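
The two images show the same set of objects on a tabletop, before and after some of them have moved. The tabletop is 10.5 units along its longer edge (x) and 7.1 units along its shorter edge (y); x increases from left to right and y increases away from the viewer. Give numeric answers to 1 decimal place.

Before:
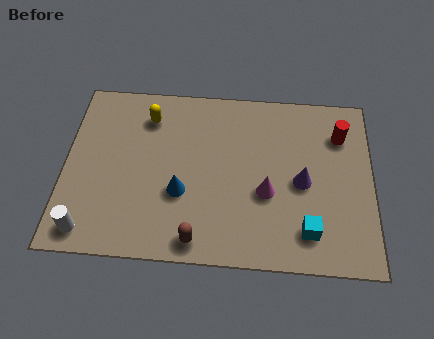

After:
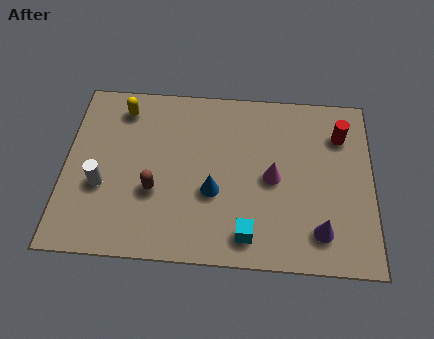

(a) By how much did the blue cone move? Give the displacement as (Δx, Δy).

(1.1, 0.1)

The blue cone started near (4.0, 2.6) and ended near (5.1, 2.7).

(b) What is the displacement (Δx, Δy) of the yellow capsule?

(-0.9, 0.3)

From the two frames, the yellow capsule sits at roughly (2.8, 5.6) before and (1.9, 5.9) after.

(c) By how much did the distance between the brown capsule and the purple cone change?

+1.4

They were about 4.3 units apart before and 5.7 after — 1.4 units further apart.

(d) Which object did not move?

the red cylinder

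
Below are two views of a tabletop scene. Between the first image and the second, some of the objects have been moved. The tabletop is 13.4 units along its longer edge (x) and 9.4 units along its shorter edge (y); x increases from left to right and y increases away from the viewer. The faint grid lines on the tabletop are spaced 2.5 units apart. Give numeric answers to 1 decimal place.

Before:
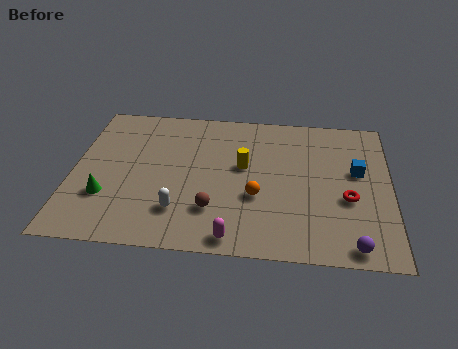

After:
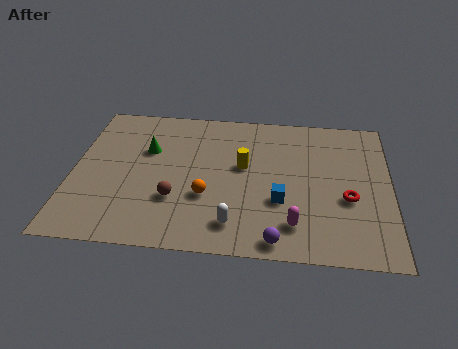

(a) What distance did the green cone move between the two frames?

3.6

The green cone moved from about (1.5, 2.9) to (3.1, 6.1), a distance of √(1.6² + 3.2²) ≈ 3.6.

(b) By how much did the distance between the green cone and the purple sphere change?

-2.9

They were about 10.5 units apart before and 7.6 after — 2.9 units closer together.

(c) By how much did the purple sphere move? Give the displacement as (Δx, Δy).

(-3.1, 0.0)

From the two frames, the purple sphere sits at roughly (11.8, 0.9) before and (8.7, 0.9) after.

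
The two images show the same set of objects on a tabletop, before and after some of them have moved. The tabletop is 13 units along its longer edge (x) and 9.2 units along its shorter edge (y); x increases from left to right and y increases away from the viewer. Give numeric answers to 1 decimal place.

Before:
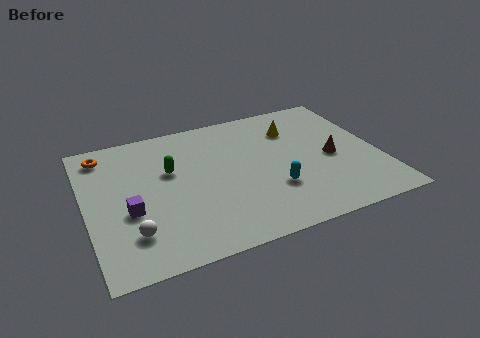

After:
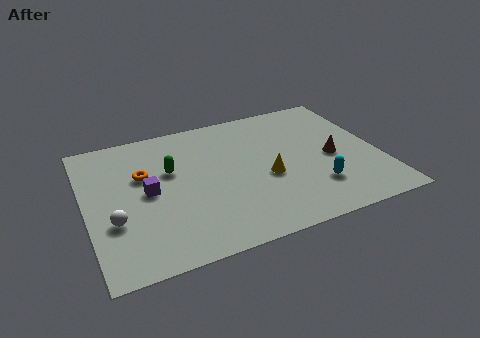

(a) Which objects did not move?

the brown cone and the green capsule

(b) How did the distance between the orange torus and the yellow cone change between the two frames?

-2.9

Before: roughly 8.6 units apart; after: 5.7. That's 2.9 units closer together.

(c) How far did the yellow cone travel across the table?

3.4

From (9.5, 6.8) to (7.9, 3.8), the yellow cone covered √(1.6² + 3.0²) ≈ 3.4 units.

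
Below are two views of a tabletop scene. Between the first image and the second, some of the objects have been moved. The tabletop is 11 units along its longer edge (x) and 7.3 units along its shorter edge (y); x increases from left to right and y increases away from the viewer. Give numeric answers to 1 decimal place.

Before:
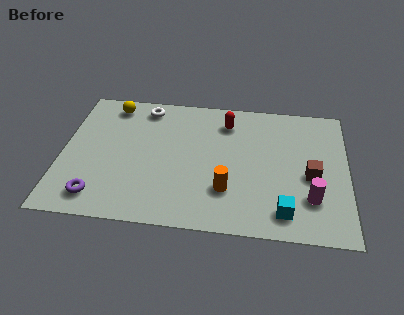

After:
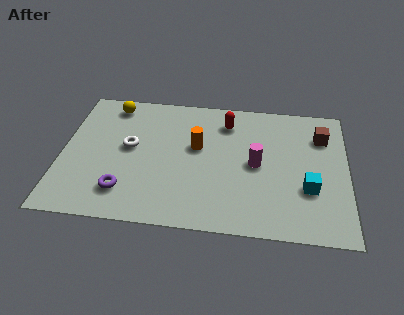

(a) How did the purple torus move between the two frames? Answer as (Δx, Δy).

(1.0, 0.4)

The purple torus was at about (1.5, 1.2) and moved to about (2.5, 1.6).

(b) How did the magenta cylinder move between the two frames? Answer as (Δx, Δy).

(-2.1, 1.6)

From the two frames, the magenta cylinder sits at roughly (9.6, 2.0) before and (7.5, 3.6) after.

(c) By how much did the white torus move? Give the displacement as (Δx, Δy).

(-0.5, -2.3)

The white torus started near (3.1, 6.3) and ended near (2.6, 4.0).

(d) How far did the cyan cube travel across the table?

1.6

From (8.6, 1.2) to (9.5, 2.5), the cyan cube covered √(0.9² + 1.3²) ≈ 1.6 units.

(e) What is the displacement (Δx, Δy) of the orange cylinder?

(-1.2, 2.2)

From the two frames, the orange cylinder sits at roughly (6.4, 2.1) before and (5.2, 4.3) after.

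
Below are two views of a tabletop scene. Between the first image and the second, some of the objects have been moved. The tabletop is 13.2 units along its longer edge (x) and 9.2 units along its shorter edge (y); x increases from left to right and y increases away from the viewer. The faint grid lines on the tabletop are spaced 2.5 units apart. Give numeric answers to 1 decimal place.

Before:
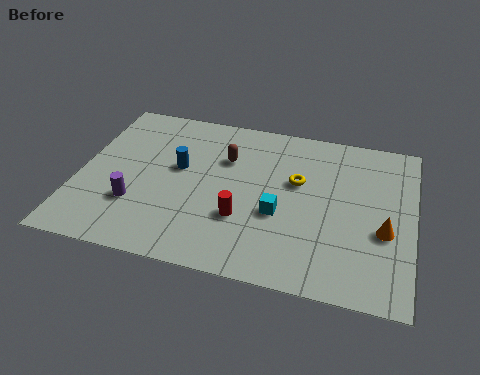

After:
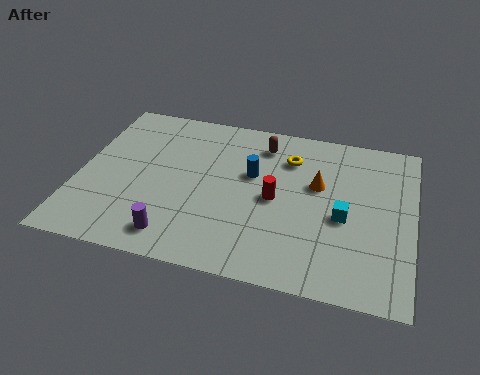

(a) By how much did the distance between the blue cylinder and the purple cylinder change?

+2.1

They were about 2.9 units apart before and 5.0 after — 2.1 units further apart.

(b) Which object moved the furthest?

the orange cone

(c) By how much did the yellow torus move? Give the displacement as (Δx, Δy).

(-0.4, 1.3)

The yellow torus started near (8.6, 5.6) and ended near (8.2, 6.9).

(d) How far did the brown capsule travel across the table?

1.8

The brown capsule was near (5.7, 6.3) before and (7.1, 7.5) after, so it travelled √(1.4² + 1.2²) ≈ 1.8 units.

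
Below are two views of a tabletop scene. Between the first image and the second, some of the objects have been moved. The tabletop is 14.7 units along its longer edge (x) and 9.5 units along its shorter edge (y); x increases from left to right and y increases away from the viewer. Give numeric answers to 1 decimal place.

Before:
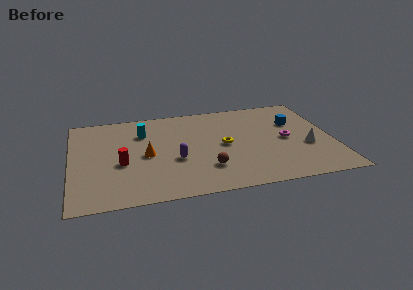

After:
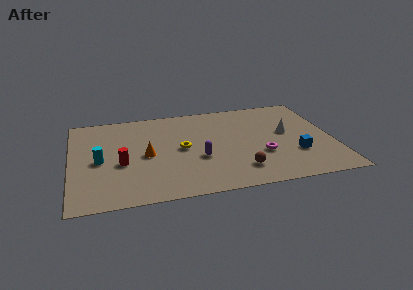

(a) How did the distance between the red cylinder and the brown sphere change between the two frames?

+1.9

The distance was about 4.9 in the first image and 6.8 in the second, so they moved 1.9 units further apart.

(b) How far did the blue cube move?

3.3

From (12.7, 6.3) to (12.5, 3.0), the blue cube covered √(0.2² + 3.3²) ≈ 3.3 units.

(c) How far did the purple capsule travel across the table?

1.3

The purple capsule was near (5.8, 3.7) before and (7.1, 3.6) after, so it travelled √(1.3² + 0.1²) ≈ 1.3 units.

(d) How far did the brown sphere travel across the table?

1.9

The brown sphere moved from about (7.5, 2.5) to (9.3, 2.0), a distance of √(1.8² + 0.5²) ≈ 1.9.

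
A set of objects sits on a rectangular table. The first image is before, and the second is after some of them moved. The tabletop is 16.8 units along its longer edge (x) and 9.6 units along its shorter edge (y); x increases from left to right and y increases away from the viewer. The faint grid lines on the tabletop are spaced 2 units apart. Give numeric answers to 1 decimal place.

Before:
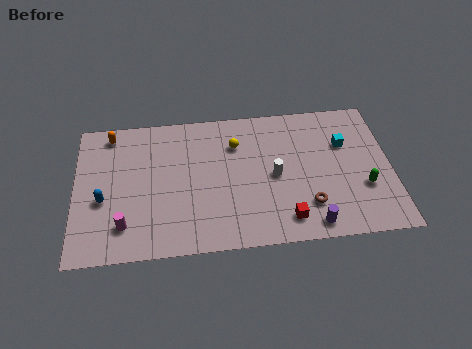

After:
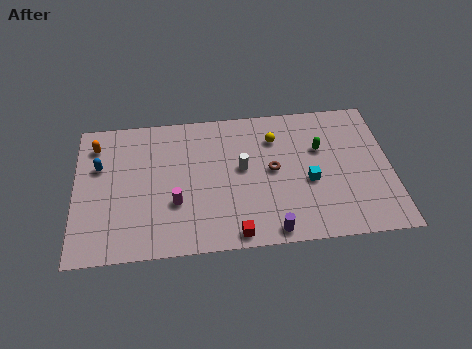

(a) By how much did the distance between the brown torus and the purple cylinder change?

+2.8

They were about 1.3 units apart before and 4.1 after — 2.8 units further apart.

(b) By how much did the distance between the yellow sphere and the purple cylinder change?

-0.7

Before: roughly 7.0 units apart; after: 6.3. That's 0.7 units closer together.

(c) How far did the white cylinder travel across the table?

1.8

The white cylinder was near (10.6, 4.6) before and (8.9, 5.3) after, so it travelled √(1.7² + 0.7²) ≈ 1.8 units.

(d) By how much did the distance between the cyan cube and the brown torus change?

-2.4

Before: roughly 4.5 units apart; after: 2.1. That's 2.4 units closer together.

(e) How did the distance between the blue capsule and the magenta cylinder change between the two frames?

+2.8

They were about 2.1 units apart before and 4.9 after — 2.8 units further apart.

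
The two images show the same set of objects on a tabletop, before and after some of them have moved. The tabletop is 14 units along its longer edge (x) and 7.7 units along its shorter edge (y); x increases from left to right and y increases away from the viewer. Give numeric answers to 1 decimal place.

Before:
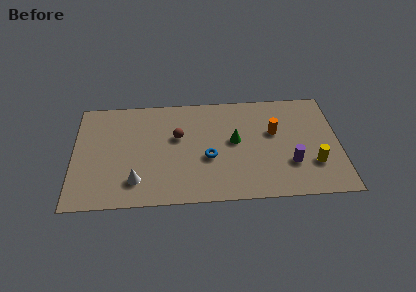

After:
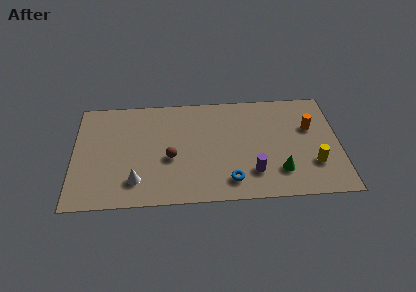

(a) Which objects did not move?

the white cone and the yellow cylinder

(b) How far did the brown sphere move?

1.6

The brown sphere was near (5.5, 4.7) before and (5.1, 3.2) after, so it travelled √(0.4² + 1.5²) ≈ 1.6 units.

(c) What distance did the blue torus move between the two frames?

2.0

The blue torus was near (7.1, 3.1) before and (8.2, 1.4) after, so it travelled √(1.1² + 1.7²) ≈ 2.0 units.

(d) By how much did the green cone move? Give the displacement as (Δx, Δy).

(2.3, -2.3)

The green cone started near (8.5, 4.2) and ended near (10.8, 1.9).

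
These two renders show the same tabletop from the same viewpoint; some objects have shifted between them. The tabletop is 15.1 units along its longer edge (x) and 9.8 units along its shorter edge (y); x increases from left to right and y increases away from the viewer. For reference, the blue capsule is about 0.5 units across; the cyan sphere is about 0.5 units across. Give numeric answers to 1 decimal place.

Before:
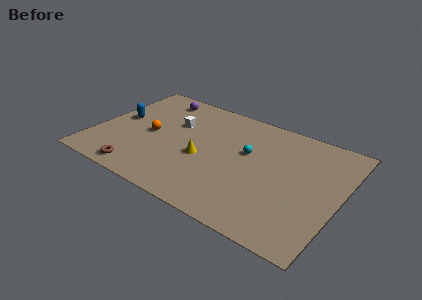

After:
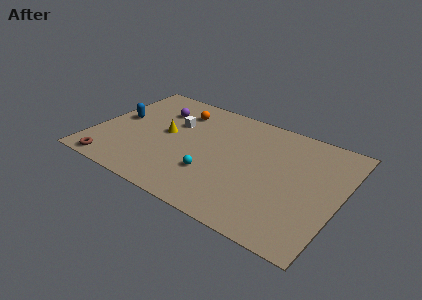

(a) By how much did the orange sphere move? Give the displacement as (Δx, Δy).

(1.3, 3.0)

The orange sphere started near (3.4, 4.7) and ended near (4.7, 7.7).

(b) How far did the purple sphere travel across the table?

1.2

The purple sphere was near (3.1, 8.4) before and (3.4, 7.2) after, so it travelled √(0.3² + 1.2²) ≈ 1.2 units.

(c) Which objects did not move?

the white cube and the blue capsule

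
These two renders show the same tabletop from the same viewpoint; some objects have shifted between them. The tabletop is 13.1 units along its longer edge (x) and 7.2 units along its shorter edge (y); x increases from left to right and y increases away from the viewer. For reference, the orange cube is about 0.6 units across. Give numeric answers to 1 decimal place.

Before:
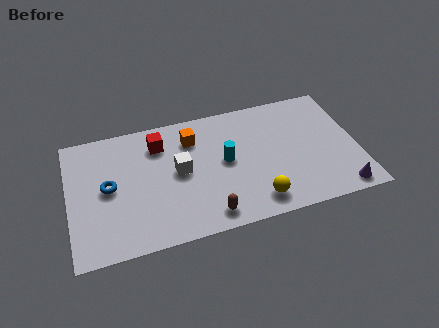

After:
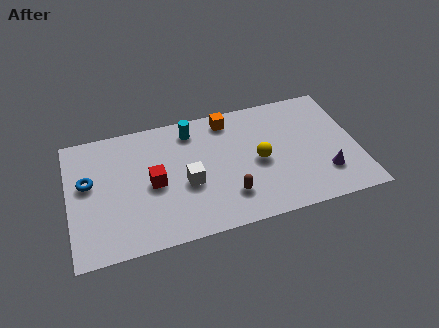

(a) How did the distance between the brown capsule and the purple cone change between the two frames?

-1.6

The distance was about 6.0 in the first image and 4.4 in the second, so they moved 1.6 units closer together.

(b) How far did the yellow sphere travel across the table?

2.2

The yellow sphere moved from about (8.3, 1.2) to (8.6, 3.4), a distance of √(0.3² + 2.2²) ≈ 2.2.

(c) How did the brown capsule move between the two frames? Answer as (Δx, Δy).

(1.0, 0.8)

From the two frames, the brown capsule sits at roughly (6.1, 1.0) before and (7.1, 1.8) after.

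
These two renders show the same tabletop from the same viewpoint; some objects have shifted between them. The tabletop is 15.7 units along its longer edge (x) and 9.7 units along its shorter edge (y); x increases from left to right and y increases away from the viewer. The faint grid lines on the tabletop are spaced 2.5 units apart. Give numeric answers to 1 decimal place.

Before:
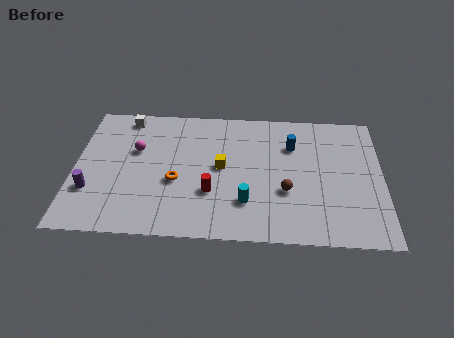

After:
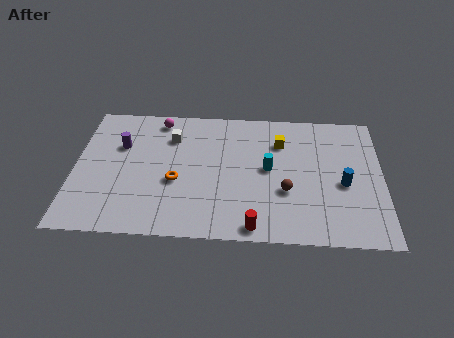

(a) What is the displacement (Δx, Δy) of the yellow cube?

(3.0, 2.0)

The yellow cube was at about (7.5, 5.1) and moved to about (10.5, 7.1).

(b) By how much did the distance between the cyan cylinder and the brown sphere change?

-0.4

They were about 2.2 units apart before and 1.8 after — 0.4 units closer together.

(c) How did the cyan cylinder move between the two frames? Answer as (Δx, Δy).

(1.1, 2.5)

From the two frames, the cyan cylinder sits at roughly (8.8, 2.6) before and (9.9, 5.1) after.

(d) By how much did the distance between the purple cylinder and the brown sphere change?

-0.9

The distance was about 9.9 in the first image and 9.0 in the second, so they moved 0.9 units closer together.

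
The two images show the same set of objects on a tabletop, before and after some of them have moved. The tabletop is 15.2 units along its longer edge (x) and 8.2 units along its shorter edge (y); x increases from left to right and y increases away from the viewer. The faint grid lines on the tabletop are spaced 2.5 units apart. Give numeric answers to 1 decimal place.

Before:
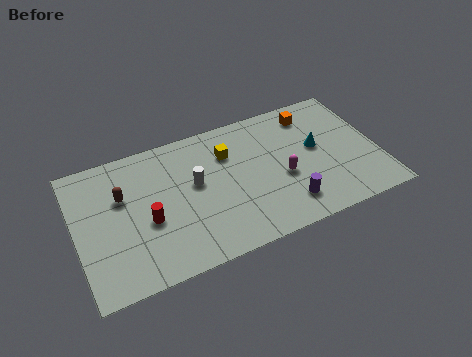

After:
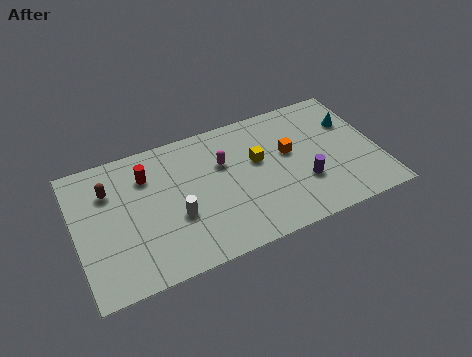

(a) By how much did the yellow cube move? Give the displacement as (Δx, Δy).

(1.4, -1.0)

From the two frames, the yellow cube sits at roughly (7.8, 5.9) before and (9.2, 4.9) after.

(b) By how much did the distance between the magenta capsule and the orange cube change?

-0.5

The distance was about 3.9 in the first image and 3.4 in the second, so they moved 0.5 units closer together.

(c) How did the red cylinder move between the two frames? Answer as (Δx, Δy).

(0.2, 2.7)

The red cylinder started near (3.5, 3.4) and ended near (3.7, 6.1).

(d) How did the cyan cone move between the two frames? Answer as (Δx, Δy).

(1.9, 1.0)

The cyan cone was at about (12.2, 4.6) and moved to about (14.1, 5.6).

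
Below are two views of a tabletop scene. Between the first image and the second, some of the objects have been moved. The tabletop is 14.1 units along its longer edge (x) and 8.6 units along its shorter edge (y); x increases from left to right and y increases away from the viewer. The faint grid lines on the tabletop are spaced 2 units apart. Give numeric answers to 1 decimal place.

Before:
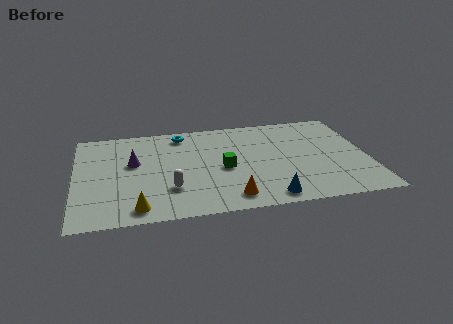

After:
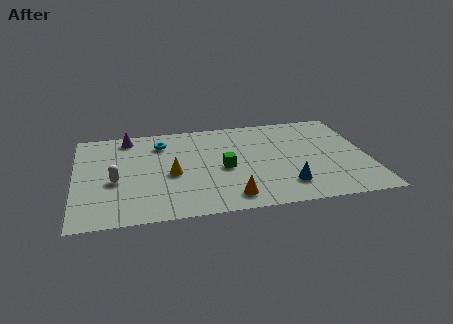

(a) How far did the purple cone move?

2.4

The purple cone was near (2.8, 5.1) before and (2.6, 7.5) after, so it travelled √(0.2² + 2.4²) ≈ 2.4 units.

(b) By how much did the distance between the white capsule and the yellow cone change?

+0.6

They were about 2.1 units apart before and 2.7 after — 0.6 units further apart.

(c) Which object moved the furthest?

the yellow cone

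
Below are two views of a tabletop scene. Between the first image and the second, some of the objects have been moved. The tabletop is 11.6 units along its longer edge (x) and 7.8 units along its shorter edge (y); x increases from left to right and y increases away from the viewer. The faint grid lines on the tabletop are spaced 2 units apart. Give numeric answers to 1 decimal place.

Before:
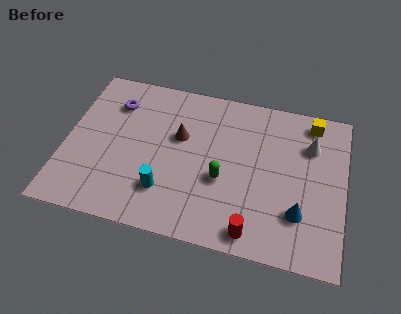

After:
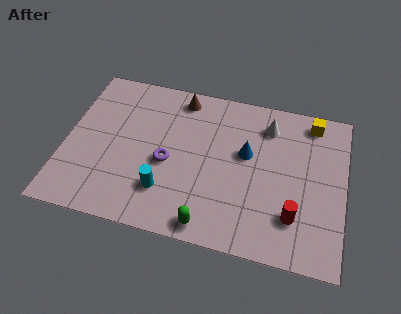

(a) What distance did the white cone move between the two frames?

1.9

From (10.1, 5.6) to (8.3, 6.2), the white cone covered √(1.8² + 0.6²) ≈ 1.9 units.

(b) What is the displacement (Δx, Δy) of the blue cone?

(-2.3, 2.4)

The blue cone started near (9.8, 2.2) and ended near (7.5, 4.6).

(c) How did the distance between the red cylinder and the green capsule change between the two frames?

+1.0

The distance was about 2.6 in the first image and 3.6 in the second, so they moved 1.0 units further apart.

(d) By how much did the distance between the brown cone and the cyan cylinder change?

+2.0

Before: roughly 2.8 units apart; after: 4.8. That's 2.0 units further apart.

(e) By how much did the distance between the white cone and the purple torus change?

-3.3

Before: roughly 8.2 units apart; after: 4.9. That's 3.3 units closer together.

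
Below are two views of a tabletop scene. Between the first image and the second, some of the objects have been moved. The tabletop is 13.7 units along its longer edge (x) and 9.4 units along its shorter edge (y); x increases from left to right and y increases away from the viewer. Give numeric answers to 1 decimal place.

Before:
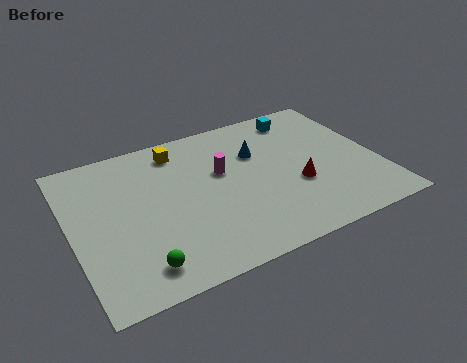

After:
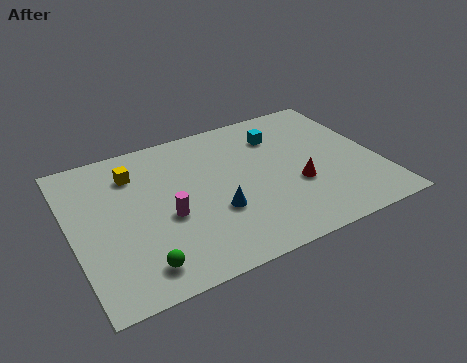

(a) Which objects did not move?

the red cone and the green sphere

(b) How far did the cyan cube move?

1.5

The cyan cube moved from about (10.8, 8.0) to (9.6, 7.1), a distance of √(1.2² + 0.9²) ≈ 1.5.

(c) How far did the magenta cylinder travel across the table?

3.2

The magenta cylinder was near (6.8, 5.7) before and (4.1, 3.9) after, so it travelled √(2.7² + 1.8²) ≈ 3.2 units.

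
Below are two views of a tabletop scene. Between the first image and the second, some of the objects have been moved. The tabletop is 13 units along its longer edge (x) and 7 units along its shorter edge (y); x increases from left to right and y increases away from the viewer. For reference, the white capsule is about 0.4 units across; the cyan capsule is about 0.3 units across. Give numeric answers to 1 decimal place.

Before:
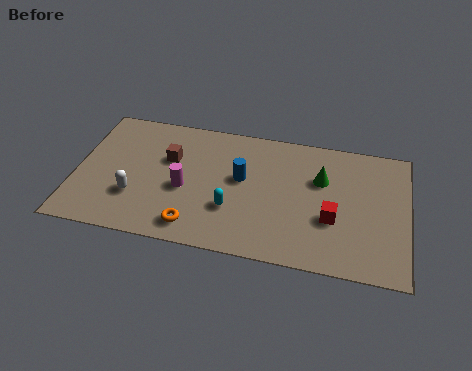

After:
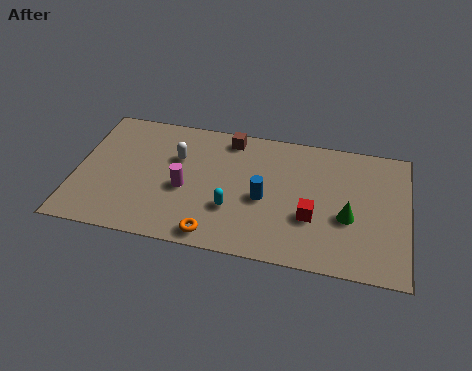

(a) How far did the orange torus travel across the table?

0.9

The orange torus moved from about (4.8, 1.1) to (5.6, 0.8), a distance of √(0.8² + 0.3²) ≈ 0.9.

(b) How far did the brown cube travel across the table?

2.8

From (3.6, 4.5) to (5.9, 6.1), the brown cube covered √(2.3² + 1.6²) ≈ 2.8 units.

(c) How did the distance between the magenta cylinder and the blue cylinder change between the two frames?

+0.7

They were about 2.4 units apart before and 3.1 after — 0.7 units further apart.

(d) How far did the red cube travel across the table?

0.8

From (10.1, 2.6) to (9.3, 2.5), the red cube covered √(0.8² + 0.1²) ≈ 0.8 units.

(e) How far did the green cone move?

2.1

From (9.6, 4.6) to (10.7, 2.8), the green cone covered √(1.1² + 1.8²) ≈ 2.1 units.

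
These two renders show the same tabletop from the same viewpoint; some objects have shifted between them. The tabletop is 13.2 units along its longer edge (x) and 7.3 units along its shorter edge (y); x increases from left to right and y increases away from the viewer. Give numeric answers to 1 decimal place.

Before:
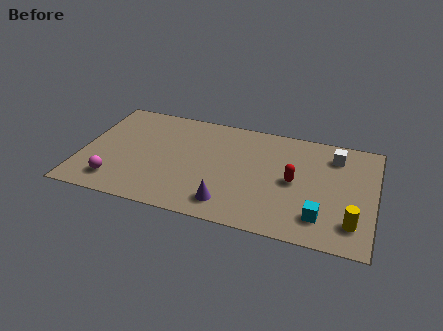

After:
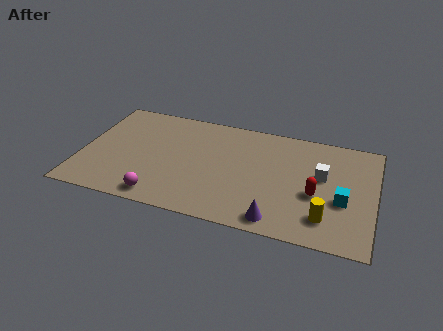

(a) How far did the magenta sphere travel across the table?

2.2

The magenta sphere moved from about (1.7, 1.4) to (3.8, 0.9), a distance of √(2.1² + 0.5²) ≈ 2.2.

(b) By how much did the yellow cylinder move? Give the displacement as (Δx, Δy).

(-1.2, 0.0)

From the two frames, the yellow cylinder sits at roughly (12.3, 1.6) before and (11.1, 1.6) after.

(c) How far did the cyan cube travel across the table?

1.6

From (10.9, 1.6) to (11.8, 2.9), the cyan cube covered √(0.9² + 1.3²) ≈ 1.6 units.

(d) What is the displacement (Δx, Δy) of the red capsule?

(1.0, -0.6)

The red capsule was at about (9.6, 3.6) and moved to about (10.6, 3.0).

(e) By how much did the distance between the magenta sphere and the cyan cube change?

-1.0

They were about 9.2 units apart before and 8.2 after — 1.0 units closer together.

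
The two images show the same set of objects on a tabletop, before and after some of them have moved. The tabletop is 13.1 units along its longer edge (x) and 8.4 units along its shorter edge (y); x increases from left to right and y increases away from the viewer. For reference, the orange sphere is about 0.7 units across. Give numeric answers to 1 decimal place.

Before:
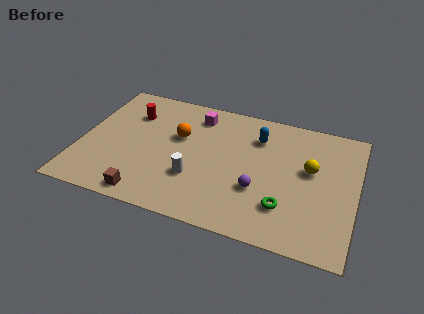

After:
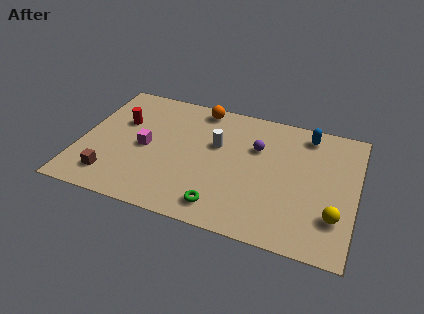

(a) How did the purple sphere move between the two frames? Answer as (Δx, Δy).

(-0.3, 2.7)

The purple sphere started near (8.6, 2.9) and ended near (8.3, 5.6).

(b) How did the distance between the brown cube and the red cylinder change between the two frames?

-1.6

The distance was about 5.4 in the first image and 3.8 in the second, so they moved 1.6 units closer together.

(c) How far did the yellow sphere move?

2.9

The yellow sphere was near (10.9, 4.9) before and (12.2, 2.3) after, so it travelled √(1.3² + 2.6²) ≈ 2.9 units.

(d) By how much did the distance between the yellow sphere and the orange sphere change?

+2.3

Before: roughly 6.3 units apart; after: 8.6. That's 2.3 units further apart.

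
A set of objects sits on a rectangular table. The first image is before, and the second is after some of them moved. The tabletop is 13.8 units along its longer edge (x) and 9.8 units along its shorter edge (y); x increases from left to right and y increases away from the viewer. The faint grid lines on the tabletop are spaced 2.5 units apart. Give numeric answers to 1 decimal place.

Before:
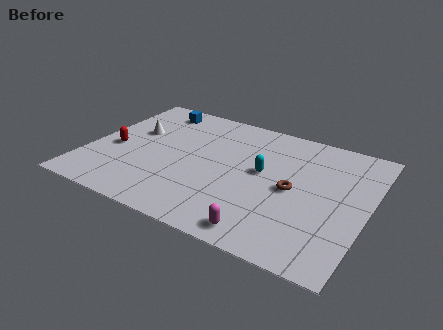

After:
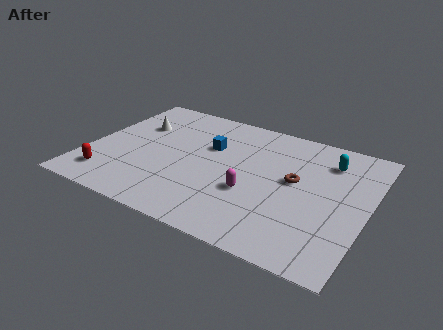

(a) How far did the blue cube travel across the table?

3.8

The blue cube was near (2.6, 8.4) before and (5.8, 6.3) after, so it travelled √(3.2² + 2.1²) ≈ 3.8 units.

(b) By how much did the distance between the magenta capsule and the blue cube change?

-6.2

They were about 9.9 units apart before and 3.7 after — 6.2 units closer together.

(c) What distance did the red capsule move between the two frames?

2.4

The red capsule was near (1.3, 4.2) before and (1.4, 1.8) after, so it travelled √(0.1² + 2.4²) ≈ 2.4 units.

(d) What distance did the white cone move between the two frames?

0.6

The white cone was near (2.0, 6.0) before and (2.0, 6.6) after, so it travelled √(0.0² + 0.6²) ≈ 0.6 units.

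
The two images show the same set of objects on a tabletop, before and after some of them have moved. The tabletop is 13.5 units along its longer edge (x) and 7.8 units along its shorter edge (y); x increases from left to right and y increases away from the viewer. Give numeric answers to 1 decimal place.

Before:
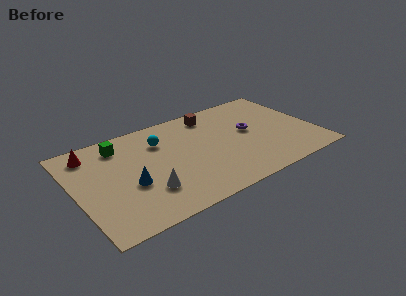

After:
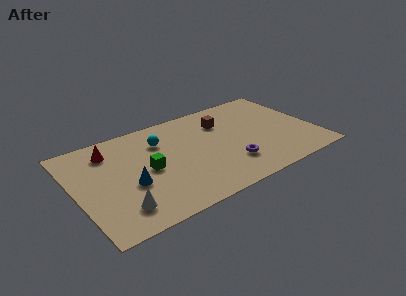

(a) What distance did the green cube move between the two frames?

2.9

The green cube moved from about (2.8, 6.4) to (4.0, 3.8), a distance of √(1.2² + 2.6²) ≈ 2.9.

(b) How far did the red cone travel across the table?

1.0

The red cone moved from about (1.2, 6.5) to (2.2, 6.2), a distance of √(1.0² + 0.3²) ≈ 1.0.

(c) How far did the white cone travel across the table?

1.7

The white cone moved from about (3.7, 2.2) to (2.1, 1.6), a distance of √(1.6² + 0.6²) ≈ 1.7.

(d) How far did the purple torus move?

2.7

From (9.9, 4.3) to (8.4, 2.1), the purple torus covered √(1.5² + 2.2²) ≈ 2.7 units.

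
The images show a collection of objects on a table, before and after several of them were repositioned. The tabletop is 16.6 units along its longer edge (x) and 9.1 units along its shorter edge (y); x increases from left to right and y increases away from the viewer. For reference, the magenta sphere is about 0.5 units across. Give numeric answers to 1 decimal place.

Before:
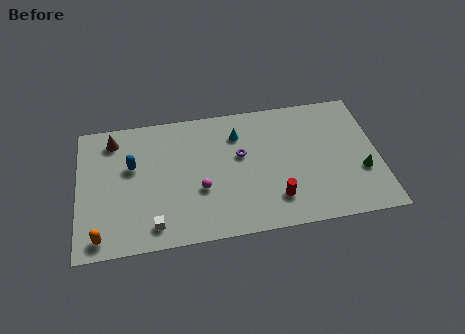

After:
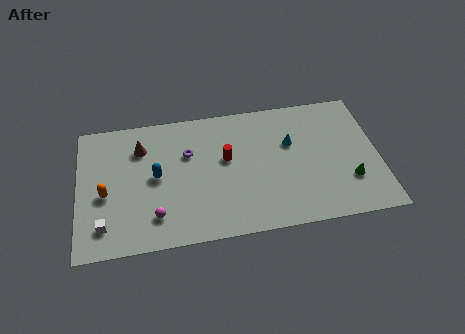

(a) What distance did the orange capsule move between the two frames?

2.8

The orange capsule was near (1.2, 1.1) before and (1.5, 3.9) after, so it travelled √(0.3² + 2.8²) ≈ 2.8 units.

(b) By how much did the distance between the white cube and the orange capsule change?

-0.8

They were about 2.9 units apart before and 2.1 after — 0.8 units closer together.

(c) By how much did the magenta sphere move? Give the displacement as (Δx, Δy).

(-2.5, -1.4)

The magenta sphere started near (6.7, 3.4) and ended near (4.2, 2.0).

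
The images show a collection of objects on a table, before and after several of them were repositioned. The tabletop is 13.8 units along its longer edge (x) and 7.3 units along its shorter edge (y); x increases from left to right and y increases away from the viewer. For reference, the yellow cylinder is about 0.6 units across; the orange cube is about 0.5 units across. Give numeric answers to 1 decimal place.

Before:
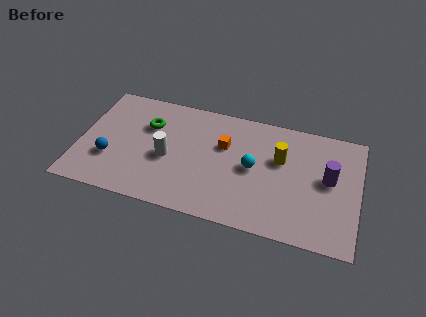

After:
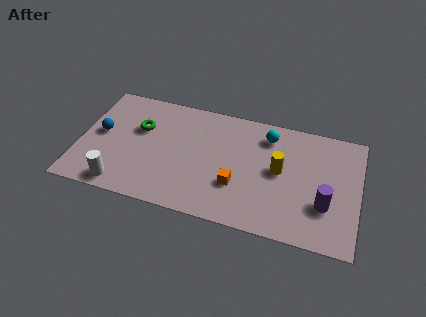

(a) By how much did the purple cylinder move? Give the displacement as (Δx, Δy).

(-0.1, -1.6)

The purple cylinder was at about (12.3, 4.0) and moved to about (12.2, 2.4).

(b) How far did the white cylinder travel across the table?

3.1

From (4.4, 3.2) to (2.3, 0.9), the white cylinder covered √(2.1² + 2.3²) ≈ 3.1 units.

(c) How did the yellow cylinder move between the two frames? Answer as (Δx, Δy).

(0.0, -0.7)

The yellow cylinder started near (9.9, 4.6) and ended near (9.9, 3.9).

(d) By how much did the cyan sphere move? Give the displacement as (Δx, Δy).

(0.6, 2.2)

The cyan sphere started near (8.6, 3.7) and ended near (9.2, 5.9).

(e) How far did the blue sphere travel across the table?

1.6

From (1.6, 2.4) to (1.0, 3.9), the blue sphere covered √(0.6² + 1.5²) ≈ 1.6 units.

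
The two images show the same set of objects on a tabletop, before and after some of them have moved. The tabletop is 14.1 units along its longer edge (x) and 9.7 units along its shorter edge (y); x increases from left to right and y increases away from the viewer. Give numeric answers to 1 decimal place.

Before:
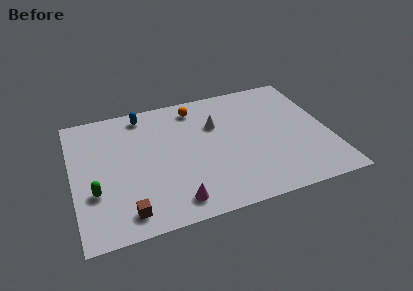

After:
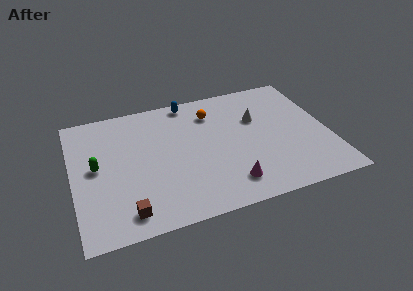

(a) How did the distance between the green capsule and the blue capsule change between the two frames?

+0.5

They were about 6.0 units apart before and 6.5 after — 0.5 units further apart.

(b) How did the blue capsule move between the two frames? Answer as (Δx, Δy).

(2.6, 0.3)

The blue capsule was at about (4.1, 8.5) and moved to about (6.7, 8.8).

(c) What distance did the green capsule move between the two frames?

1.8

From (1.1, 3.3) to (1.3, 5.1), the green capsule covered √(0.2² + 1.8²) ≈ 1.8 units.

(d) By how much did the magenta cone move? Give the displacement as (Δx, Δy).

(3.0, 0.4)

The magenta cone started near (5.3, 1.4) and ended near (8.3, 1.8).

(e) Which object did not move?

the brown cube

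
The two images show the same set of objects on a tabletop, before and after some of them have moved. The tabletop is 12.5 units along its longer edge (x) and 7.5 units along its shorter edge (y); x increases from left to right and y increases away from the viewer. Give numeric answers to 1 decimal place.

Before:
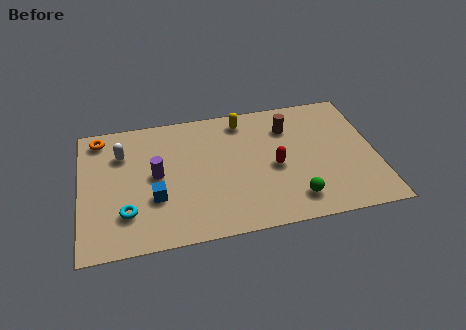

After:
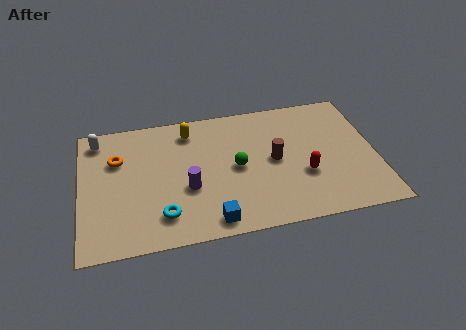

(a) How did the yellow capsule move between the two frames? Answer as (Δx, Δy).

(-2.3, -0.2)

The yellow capsule started near (7.0, 6.4) and ended near (4.7, 6.2).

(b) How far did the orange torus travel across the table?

1.6

The orange torus moved from about (0.9, 6.5) to (1.6, 5.1), a distance of √(0.7² + 1.4²) ≈ 1.6.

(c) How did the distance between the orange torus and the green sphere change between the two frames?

-4.3

The distance was about 9.5 in the first image and 5.2 in the second, so they moved 4.3 units closer together.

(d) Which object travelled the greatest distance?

the green sphere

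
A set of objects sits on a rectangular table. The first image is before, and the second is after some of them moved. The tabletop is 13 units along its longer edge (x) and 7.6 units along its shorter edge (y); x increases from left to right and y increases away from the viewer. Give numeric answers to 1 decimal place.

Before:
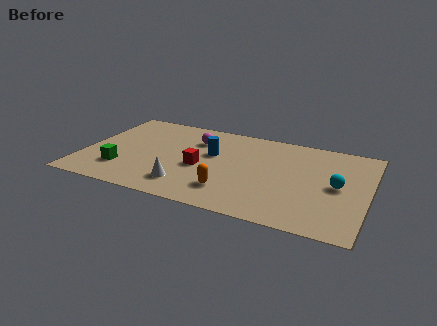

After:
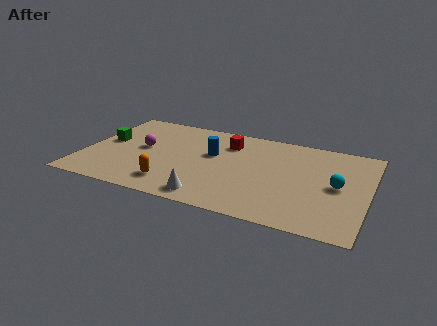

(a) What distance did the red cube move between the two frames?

2.7

The red cube was near (5.4, 3.3) before and (6.4, 5.8) after, so it travelled √(1.0² + 2.5²) ≈ 2.7 units.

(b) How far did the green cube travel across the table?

2.4

The green cube moved from about (1.9, 2.0) to (0.9, 4.2), a distance of √(1.0² + 2.2²) ≈ 2.4.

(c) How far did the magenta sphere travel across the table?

2.7

The magenta sphere was near (4.9, 5.6) before and (2.6, 4.1) after, so it travelled √(2.3² + 1.5²) ≈ 2.7 units.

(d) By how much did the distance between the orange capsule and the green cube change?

-0.7

They were about 5.0 units apart before and 4.3 after — 0.7 units closer together.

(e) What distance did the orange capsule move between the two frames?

2.6

From (6.9, 1.8) to (4.3, 1.5), the orange capsule covered √(2.6² + 0.3²) ≈ 2.6 units.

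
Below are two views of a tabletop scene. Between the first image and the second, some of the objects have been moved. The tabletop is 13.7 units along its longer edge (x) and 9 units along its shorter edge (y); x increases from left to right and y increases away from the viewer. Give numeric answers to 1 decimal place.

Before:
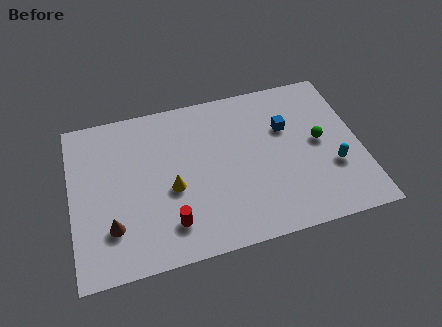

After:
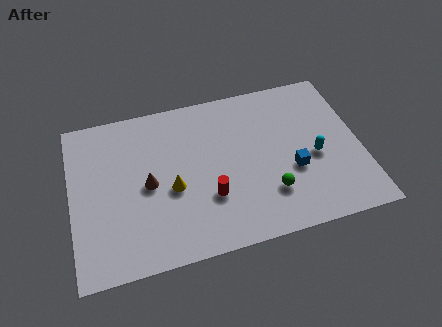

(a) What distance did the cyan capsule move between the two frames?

1.1

The cyan capsule moved from about (12.3, 3.1) to (11.5, 3.9), a distance of √(0.8² + 0.8²) ≈ 1.1.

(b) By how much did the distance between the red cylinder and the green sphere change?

-5.0

Before: roughly 7.8 units apart; after: 2.8. That's 5.0 units closer together.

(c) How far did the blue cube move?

2.5

The blue cube was near (10.3, 5.9) before and (10.4, 3.4) after, so it travelled √(0.1² + 2.5²) ≈ 2.5 units.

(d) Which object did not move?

the yellow cone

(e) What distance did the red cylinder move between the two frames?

2.1

The red cylinder moved from about (4.5, 1.9) to (6.4, 2.9), a distance of √(1.9² + 1.0²) ≈ 2.1.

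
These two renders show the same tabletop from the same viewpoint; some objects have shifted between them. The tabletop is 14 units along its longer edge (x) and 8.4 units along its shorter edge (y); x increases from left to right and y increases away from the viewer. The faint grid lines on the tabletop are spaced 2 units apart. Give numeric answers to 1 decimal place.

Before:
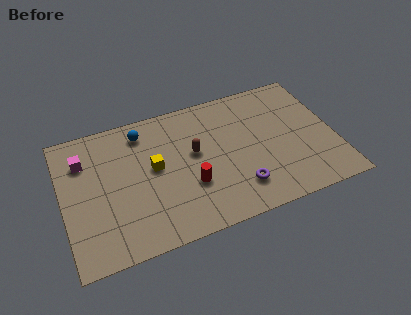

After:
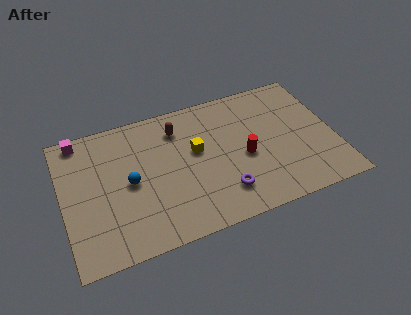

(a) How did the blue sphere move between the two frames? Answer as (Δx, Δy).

(-0.9, -2.9)

The blue sphere was at about (4.3, 7.0) and moved to about (3.4, 4.1).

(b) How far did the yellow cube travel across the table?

2.2

From (4.7, 4.6) to (6.9, 4.9), the yellow cube covered √(2.2² + 0.3²) ≈ 2.2 units.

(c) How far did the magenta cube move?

1.4

The magenta cube was near (1.2, 6.2) before and (1.1, 7.6) after, so it travelled √(0.1² + 1.4²) ≈ 1.4 units.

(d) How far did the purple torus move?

0.8

From (8.8, 1.9) to (8.0, 1.9), the purple torus covered √(0.8² + 0.0²) ≈ 0.8 units.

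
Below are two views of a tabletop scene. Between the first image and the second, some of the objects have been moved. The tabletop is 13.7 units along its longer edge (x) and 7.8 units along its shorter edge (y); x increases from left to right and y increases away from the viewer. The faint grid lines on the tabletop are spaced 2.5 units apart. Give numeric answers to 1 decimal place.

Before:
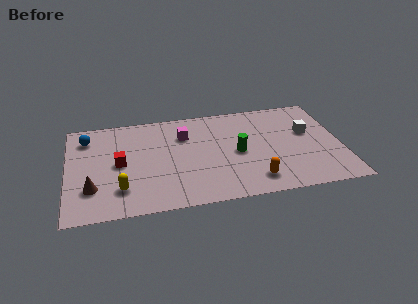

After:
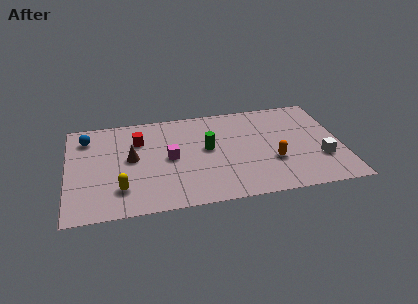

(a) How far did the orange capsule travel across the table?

1.6

The orange capsule was near (9.2, 1.4) before and (10.2, 2.7) after, so it travelled √(1.0² + 1.3²) ≈ 1.6 units.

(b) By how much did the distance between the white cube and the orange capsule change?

-2.0

The distance was about 4.4 in the first image and 2.4 in the second, so they moved 2.0 units closer together.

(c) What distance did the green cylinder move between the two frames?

1.6

The green cylinder moved from about (8.5, 3.7) to (7.0, 4.3), a distance of √(1.5² + 0.6²) ≈ 1.6.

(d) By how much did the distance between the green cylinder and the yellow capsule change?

-1.2

The distance was about 6.2 in the first image and 5.0 in the second, so they moved 1.2 units closer together.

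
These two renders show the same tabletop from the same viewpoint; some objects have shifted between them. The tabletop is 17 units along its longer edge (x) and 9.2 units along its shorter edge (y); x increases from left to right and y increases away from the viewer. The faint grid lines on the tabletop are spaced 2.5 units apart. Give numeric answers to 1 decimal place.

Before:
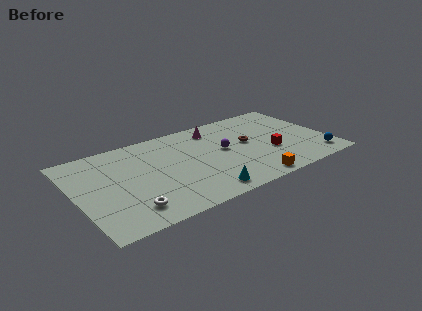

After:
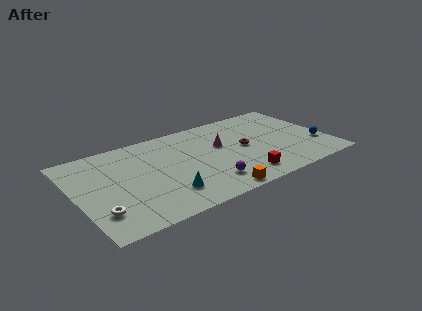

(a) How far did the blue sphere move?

1.4

From (15.9, 1.5) to (16.2, 2.9), the blue sphere covered √(0.3² + 1.4²) ≈ 1.4 units.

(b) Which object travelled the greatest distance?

the purple sphere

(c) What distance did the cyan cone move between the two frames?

2.5

The cyan cone was near (7.9, 1.2) before and (5.6, 2.2) after, so it travelled √(2.3² + 1.0²) ≈ 2.5 units.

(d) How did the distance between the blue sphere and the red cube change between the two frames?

+2.2

Before: roughly 3.5 units apart; after: 5.7. That's 2.2 units further apart.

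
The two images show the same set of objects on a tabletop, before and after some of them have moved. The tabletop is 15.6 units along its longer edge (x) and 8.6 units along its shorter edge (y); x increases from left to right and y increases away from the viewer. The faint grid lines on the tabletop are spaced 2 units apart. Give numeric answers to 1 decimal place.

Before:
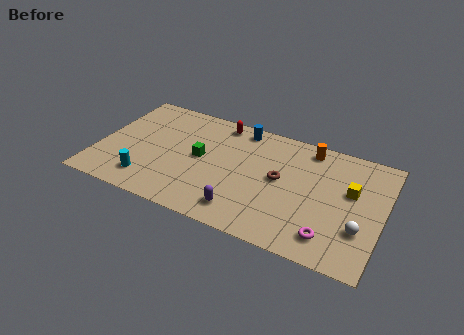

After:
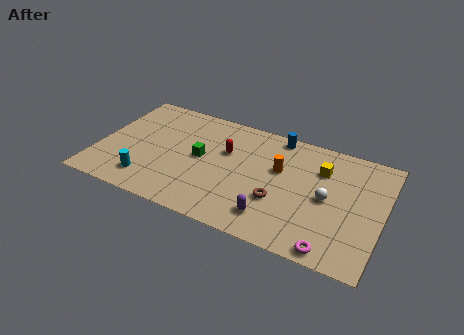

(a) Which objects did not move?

the cyan cylinder and the green cube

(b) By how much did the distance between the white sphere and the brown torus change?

-2.1

They were about 4.9 units apart before and 2.8 after — 2.1 units closer together.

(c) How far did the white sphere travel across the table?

2.4

The white sphere moved from about (14.5, 2.7) to (12.6, 4.2), a distance of √(1.9² + 1.5²) ≈ 2.4.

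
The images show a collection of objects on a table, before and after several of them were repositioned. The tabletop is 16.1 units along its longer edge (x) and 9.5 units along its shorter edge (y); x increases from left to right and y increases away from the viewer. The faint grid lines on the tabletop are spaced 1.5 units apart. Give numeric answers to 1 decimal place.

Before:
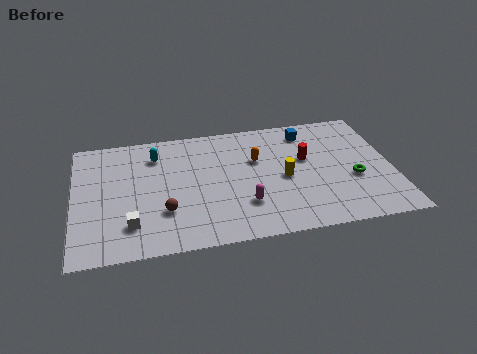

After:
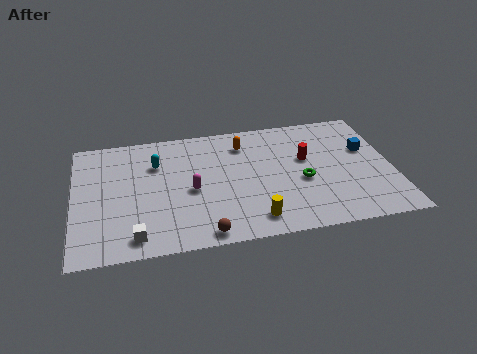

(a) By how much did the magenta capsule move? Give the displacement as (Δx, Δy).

(-2.6, 1.6)

The magenta capsule started near (8.5, 2.7) and ended near (5.9, 4.3).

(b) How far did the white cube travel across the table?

0.9

The white cube moved from about (2.8, 2.2) to (3.0, 1.3), a distance of √(0.2² + 0.9²) ≈ 0.9.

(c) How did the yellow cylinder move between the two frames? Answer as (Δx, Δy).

(-1.7, -2.9)

From the two frames, the yellow cylinder sits at roughly (10.6, 4.4) before and (8.9, 1.5) after.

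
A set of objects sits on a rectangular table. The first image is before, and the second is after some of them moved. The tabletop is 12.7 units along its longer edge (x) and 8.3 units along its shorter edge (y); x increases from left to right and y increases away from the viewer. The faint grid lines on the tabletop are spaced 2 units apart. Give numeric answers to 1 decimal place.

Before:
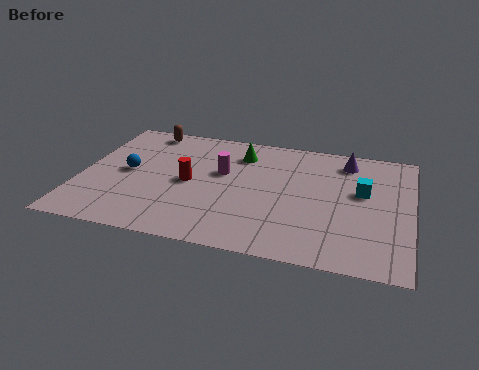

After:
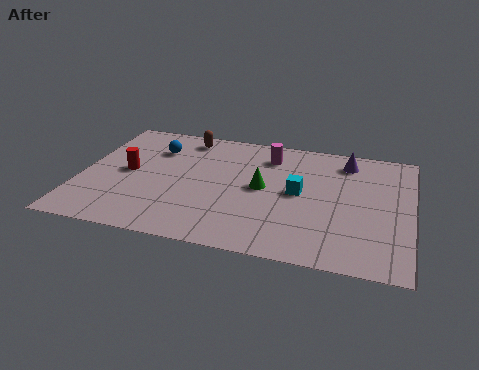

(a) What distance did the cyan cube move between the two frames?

2.5

The cyan cube was near (10.8, 4.9) before and (8.4, 4.3) after, so it travelled √(2.4² + 0.6²) ≈ 2.5 units.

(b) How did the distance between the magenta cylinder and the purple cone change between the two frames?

-2.1

They were about 5.1 units apart before and 3.0 after — 2.1 units closer together.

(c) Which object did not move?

the purple cone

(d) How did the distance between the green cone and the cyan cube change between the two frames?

-3.7

Before: roughly 5.1 units apart; after: 1.4. That's 3.7 units closer together.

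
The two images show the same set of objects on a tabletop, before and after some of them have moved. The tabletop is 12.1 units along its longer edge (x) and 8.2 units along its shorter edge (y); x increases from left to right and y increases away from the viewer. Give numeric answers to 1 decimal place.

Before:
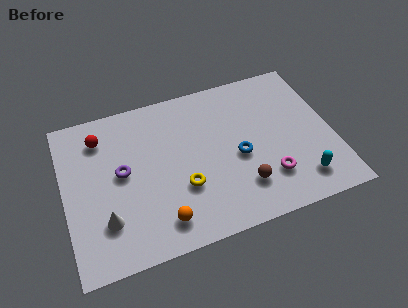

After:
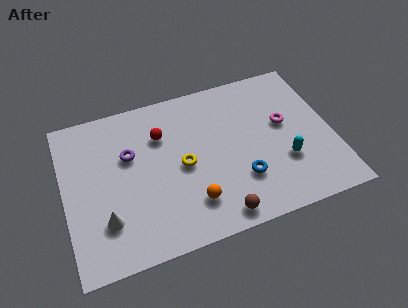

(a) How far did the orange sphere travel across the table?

1.5

From (4.1, 1.4) to (5.5, 1.9), the orange sphere covered √(1.4² + 0.5²) ≈ 1.5 units.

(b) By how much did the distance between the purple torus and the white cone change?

+0.9

Before: roughly 2.4 units apart; after: 3.3. That's 0.9 units further apart.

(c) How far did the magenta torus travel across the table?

2.8

The magenta torus moved from about (9.0, 2.1) to (10.0, 4.7), a distance of √(1.0² + 2.6²) ≈ 2.8.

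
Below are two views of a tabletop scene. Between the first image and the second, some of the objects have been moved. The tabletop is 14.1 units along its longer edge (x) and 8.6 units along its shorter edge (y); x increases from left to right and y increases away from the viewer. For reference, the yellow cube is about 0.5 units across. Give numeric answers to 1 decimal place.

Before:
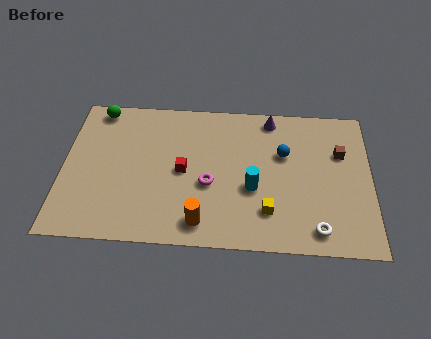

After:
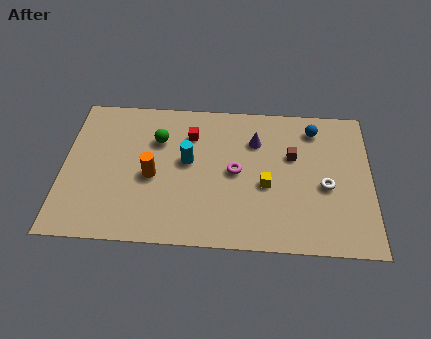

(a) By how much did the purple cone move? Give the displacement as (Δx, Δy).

(-0.7, -1.4)

The purple cone started near (9.5, 7.6) and ended near (8.8, 6.2).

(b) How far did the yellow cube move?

1.5

The yellow cube moved from about (9.4, 2.1) to (9.3, 3.6), a distance of √(0.1² + 1.5²) ≈ 1.5.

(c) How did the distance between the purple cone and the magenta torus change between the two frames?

-2.9

Before: roughly 5.0 units apart; after: 2.1. That's 2.9 units closer together.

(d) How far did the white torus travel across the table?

2.5

From (11.6, 1.2) to (12.0, 3.7), the white torus covered √(0.4² + 2.5²) ≈ 2.5 units.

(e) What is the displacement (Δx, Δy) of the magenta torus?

(1.2, 0.8)

From the two frames, the magenta torus sits at roughly (6.7, 3.5) before and (7.9, 4.3) after.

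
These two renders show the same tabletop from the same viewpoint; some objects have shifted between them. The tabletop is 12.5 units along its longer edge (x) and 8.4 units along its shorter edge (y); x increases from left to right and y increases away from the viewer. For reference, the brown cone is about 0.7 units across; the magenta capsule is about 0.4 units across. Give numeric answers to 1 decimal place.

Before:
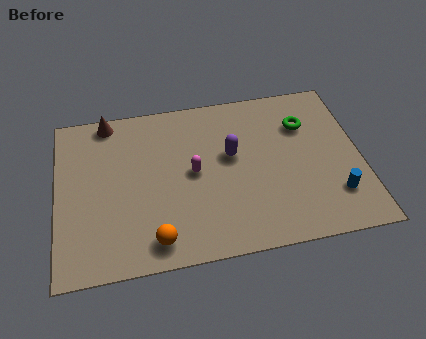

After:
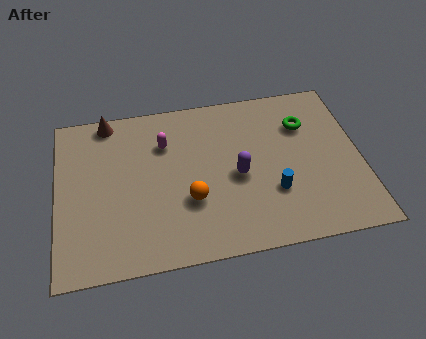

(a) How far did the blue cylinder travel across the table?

2.6

From (11.3, 2.1) to (8.8, 2.7), the blue cylinder covered √(2.5² + 0.6²) ≈ 2.6 units.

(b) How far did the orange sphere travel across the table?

2.3

The orange sphere was near (3.9, 1.2) before and (5.4, 2.9) after, so it travelled √(1.5² + 1.7²) ≈ 2.3 units.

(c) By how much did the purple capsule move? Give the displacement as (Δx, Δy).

(0.2, -1.1)

The purple capsule was at about (7.2, 4.9) and moved to about (7.4, 3.8).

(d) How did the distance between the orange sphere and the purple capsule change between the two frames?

-2.8

Before: roughly 5.0 units apart; after: 2.2. That's 2.8 units closer together.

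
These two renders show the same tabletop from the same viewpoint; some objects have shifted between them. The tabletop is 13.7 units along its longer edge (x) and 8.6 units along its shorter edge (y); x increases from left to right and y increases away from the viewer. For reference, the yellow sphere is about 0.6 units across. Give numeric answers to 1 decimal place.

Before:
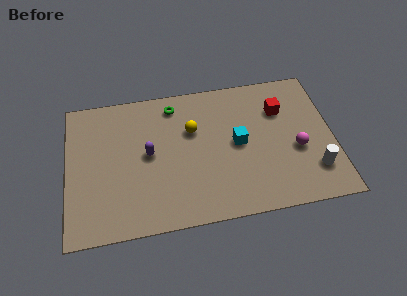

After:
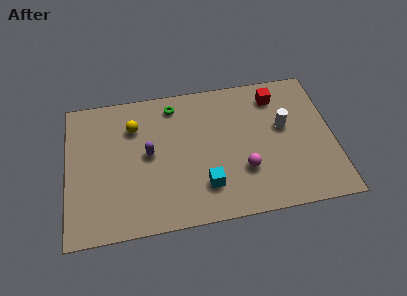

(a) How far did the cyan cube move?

2.9

The cyan cube was near (8.8, 4.4) before and (7.0, 2.1) after, so it travelled √(1.8² + 2.3²) ≈ 2.9 units.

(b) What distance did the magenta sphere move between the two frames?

2.9

The magenta sphere moved from about (11.8, 3.5) to (9.0, 2.7), a distance of √(2.8² + 0.8²) ≈ 2.9.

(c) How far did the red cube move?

0.9

The red cube was near (11.1, 6.1) before and (10.9, 7.0) after, so it travelled √(0.2² + 0.9²) ≈ 0.9 units.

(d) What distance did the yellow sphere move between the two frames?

3.1

The yellow sphere moved from about (6.5, 5.6) to (3.5, 6.3), a distance of √(3.0² + 0.7²) ≈ 3.1.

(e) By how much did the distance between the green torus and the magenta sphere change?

-1.6

The distance was about 7.3 in the first image and 5.7 in the second, so they moved 1.6 units closer together.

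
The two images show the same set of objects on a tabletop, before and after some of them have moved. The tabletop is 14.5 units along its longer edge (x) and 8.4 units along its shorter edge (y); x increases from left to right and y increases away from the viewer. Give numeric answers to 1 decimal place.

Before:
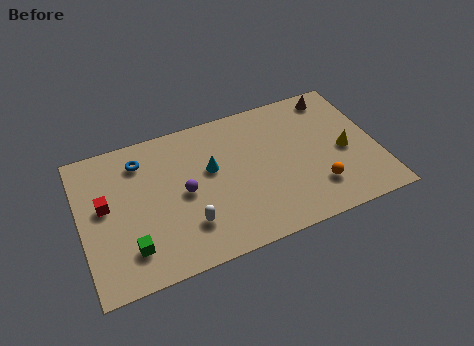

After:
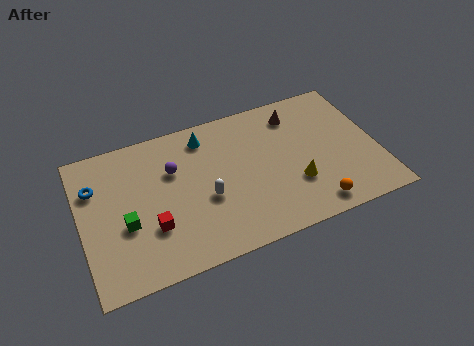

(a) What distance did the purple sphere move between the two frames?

1.6

The purple sphere was near (5.0, 4.1) before and (4.6, 5.6) after, so it travelled √(0.4² + 1.5²) ≈ 1.6 units.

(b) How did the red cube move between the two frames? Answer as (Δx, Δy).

(2.1, -2.0)

The red cube started near (1.2, 4.7) and ended near (3.3, 2.7).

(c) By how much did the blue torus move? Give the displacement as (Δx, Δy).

(-2.3, -0.8)

The blue torus started near (3.1, 6.7) and ended near (0.8, 5.9).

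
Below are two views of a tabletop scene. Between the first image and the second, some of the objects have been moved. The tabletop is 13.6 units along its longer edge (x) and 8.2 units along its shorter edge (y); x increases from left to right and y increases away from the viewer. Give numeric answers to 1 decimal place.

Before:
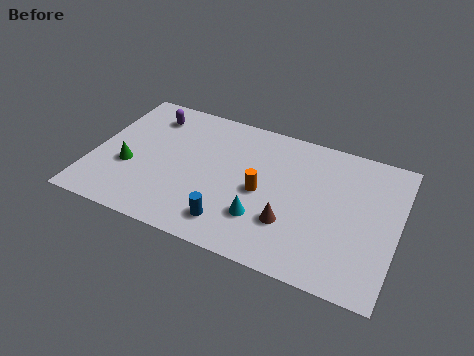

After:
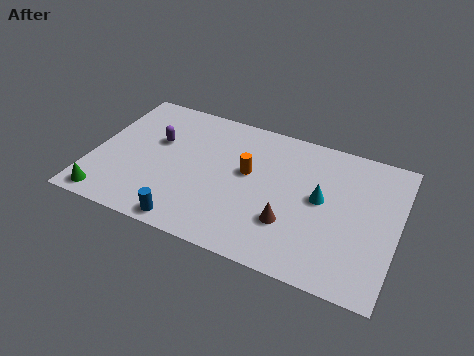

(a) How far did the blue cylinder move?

1.9

From (6.5, 1.5) to (4.7, 0.8), the blue cylinder covered √(1.8² + 0.7²) ≈ 1.9 units.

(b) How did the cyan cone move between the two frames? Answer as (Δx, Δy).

(2.4, 2.1)

The cyan cone was at about (7.8, 2.3) and moved to about (10.2, 4.4).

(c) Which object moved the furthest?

the cyan cone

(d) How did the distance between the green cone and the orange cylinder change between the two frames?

+1.1

They were about 5.9 units apart before and 7.0 after — 1.1 units further apart.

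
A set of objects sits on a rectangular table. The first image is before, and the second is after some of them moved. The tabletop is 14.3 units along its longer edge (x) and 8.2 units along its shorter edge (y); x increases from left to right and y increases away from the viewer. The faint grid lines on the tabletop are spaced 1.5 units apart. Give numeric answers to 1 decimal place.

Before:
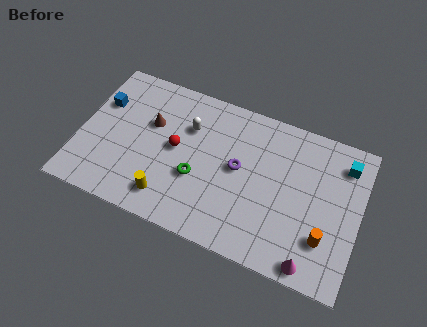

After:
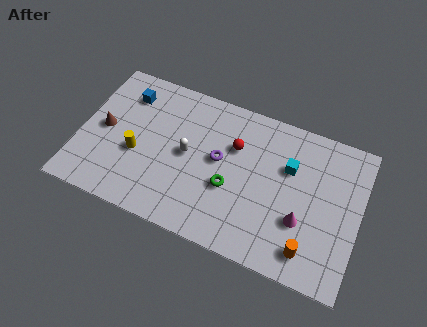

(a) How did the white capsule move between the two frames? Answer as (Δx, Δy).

(0.1, -1.5)

The white capsule started near (5.4, 5.7) and ended near (5.5, 4.2).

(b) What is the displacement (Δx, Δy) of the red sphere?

(2.9, 1.2)

The red sphere was at about (4.9, 4.3) and moved to about (7.8, 5.5).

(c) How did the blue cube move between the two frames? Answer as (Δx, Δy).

(1.2, 0.9)

From the two frames, the blue cube sits at roughly (0.9, 5.5) before and (2.1, 6.4) after.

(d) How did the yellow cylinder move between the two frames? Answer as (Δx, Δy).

(-1.8, 1.8)

The yellow cylinder started near (4.8, 1.5) and ended near (3.0, 3.3).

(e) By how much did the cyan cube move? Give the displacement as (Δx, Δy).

(-2.7, -1.2)

The cyan cube started near (13.3, 6.6) and ended near (10.6, 5.4).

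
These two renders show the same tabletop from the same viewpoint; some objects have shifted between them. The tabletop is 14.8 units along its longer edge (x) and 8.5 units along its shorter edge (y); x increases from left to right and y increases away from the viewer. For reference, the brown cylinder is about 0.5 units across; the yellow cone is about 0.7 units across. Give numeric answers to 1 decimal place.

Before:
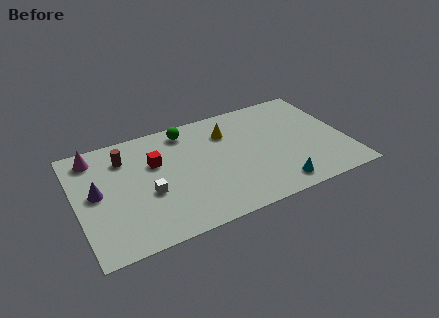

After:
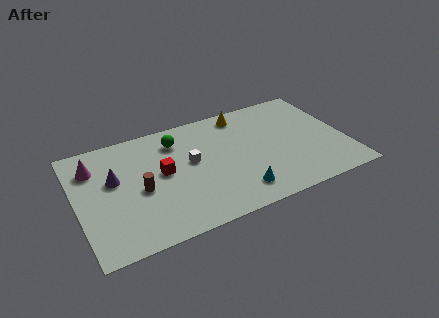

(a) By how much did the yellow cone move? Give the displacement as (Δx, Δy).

(1.0, 1.1)

The yellow cone was at about (8.5, 6.3) and moved to about (9.5, 7.4).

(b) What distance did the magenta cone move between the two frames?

0.8

From (1.2, 7.2) to (1.1, 6.4), the magenta cone covered √(0.1² + 0.8²) ≈ 0.8 units.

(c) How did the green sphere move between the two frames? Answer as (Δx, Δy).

(-0.6, -0.6)

The green sphere was at about (6.3, 7.3) and moved to about (5.7, 6.7).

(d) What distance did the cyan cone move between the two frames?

2.1

From (10.6, 1.2) to (8.5, 1.6), the cyan cone covered √(2.1² + 0.4²) ≈ 2.1 units.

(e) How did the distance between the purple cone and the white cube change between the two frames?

+1.3

The distance was about 2.9 in the first image and 4.2 in the second, so they moved 1.3 units further apart.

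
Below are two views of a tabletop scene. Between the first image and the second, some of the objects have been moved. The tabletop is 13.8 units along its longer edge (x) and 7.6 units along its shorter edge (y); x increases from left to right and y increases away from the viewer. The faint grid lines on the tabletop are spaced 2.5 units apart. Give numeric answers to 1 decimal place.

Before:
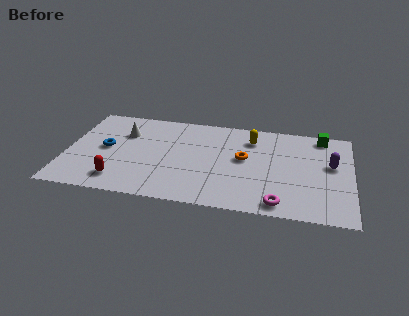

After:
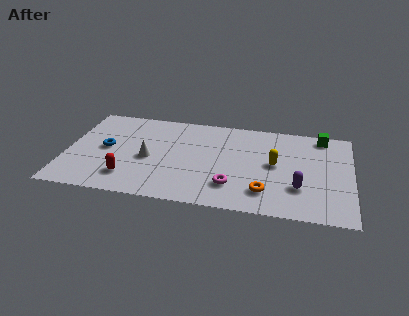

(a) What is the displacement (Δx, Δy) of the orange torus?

(1.1, -2.5)

The orange torus started near (8.6, 4.2) and ended near (9.7, 1.7).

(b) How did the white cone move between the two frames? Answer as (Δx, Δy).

(1.3, -1.9)

From the two frames, the white cone sits at roughly (2.7, 5.3) before and (4.0, 3.4) after.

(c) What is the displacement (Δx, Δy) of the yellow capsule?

(1.2, -1.9)

The yellow capsule was at about (8.9, 5.9) and moved to about (10.1, 4.0).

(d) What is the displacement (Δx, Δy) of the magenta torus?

(-2.3, 1.0)

From the two frames, the magenta torus sits at roughly (10.4, 0.9) before and (8.1, 1.9) after.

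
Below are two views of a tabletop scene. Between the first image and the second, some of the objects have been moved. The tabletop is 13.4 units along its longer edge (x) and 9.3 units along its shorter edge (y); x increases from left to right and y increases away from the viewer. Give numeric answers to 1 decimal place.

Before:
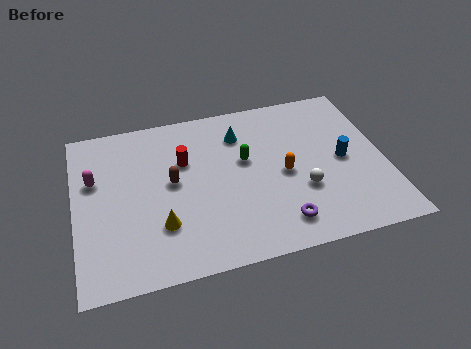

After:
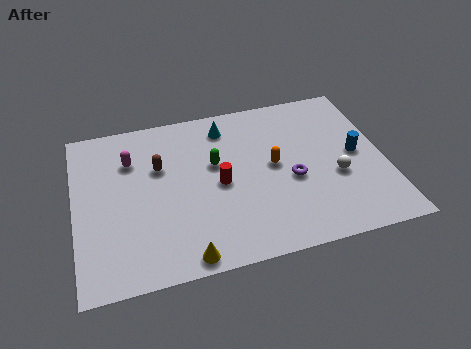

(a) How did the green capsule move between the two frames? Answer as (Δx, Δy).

(-1.3, 0.1)

The green capsule started near (7.4, 5.5) and ended near (6.1, 5.6).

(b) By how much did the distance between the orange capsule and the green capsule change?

+0.6

They were about 2.0 units apart before and 2.6 after — 0.6 units further apart.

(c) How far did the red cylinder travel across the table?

2.2

From (4.8, 6.1) to (6.2, 4.4), the red cylinder covered √(1.4² + 1.7²) ≈ 2.2 units.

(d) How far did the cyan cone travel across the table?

0.8

From (7.3, 7.1) to (6.7, 7.7), the cyan cone covered √(0.6² + 0.6²) ≈ 0.8 units.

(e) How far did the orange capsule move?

0.7

The orange capsule was near (9.0, 4.3) before and (8.6, 4.9) after, so it travelled √(0.4² + 0.6²) ≈ 0.7 units.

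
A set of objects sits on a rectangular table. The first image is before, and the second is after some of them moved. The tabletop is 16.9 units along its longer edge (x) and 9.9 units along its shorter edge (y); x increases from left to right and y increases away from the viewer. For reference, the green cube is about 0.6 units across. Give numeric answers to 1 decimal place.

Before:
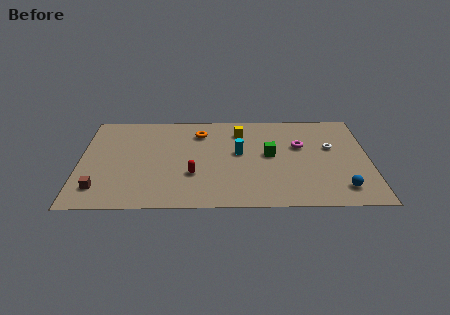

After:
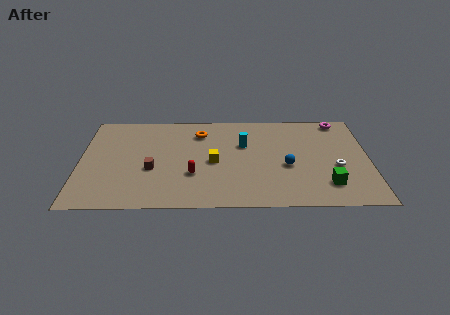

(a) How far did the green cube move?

4.5

The green cube was near (11.1, 5.3) before and (14.4, 2.2) after, so it travelled √(3.3² + 3.1²) ≈ 4.5 units.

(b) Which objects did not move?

the orange torus and the red capsule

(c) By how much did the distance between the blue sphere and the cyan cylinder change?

-3.6

The distance was about 7.0 in the first image and 3.4 in the second, so they moved 3.6 units closer together.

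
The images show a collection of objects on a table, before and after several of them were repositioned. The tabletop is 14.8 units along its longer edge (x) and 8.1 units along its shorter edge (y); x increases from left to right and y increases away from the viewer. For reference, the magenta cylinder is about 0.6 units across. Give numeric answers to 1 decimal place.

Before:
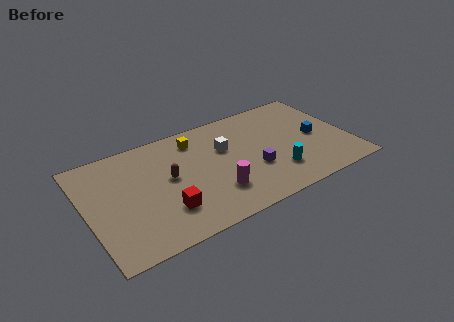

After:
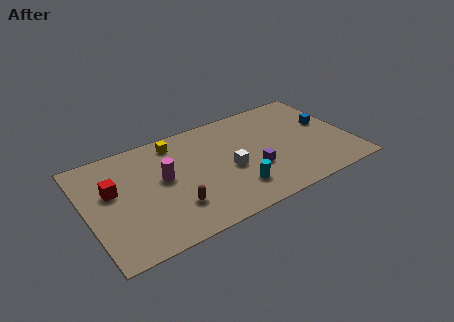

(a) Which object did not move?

the purple cube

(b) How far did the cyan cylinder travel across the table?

2.4

The cyan cylinder was near (10.4, 2.1) before and (8.0, 1.9) after, so it travelled √(2.4² + 0.2²) ≈ 2.4 units.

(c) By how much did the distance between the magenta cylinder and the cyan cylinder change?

+1.0

Before: roughly 3.5 units apart; after: 4.5. That's 1.0 units further apart.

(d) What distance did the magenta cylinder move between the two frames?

3.5

The magenta cylinder moved from about (6.9, 2.2) to (4.3, 4.5), a distance of √(2.6² + 2.3²) ≈ 3.5.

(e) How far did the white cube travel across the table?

1.7

The white cube moved from about (7.9, 5.2) to (7.9, 3.5), a distance of √(0.0² + 1.7²) ≈ 1.7.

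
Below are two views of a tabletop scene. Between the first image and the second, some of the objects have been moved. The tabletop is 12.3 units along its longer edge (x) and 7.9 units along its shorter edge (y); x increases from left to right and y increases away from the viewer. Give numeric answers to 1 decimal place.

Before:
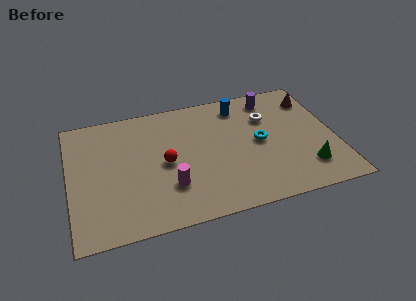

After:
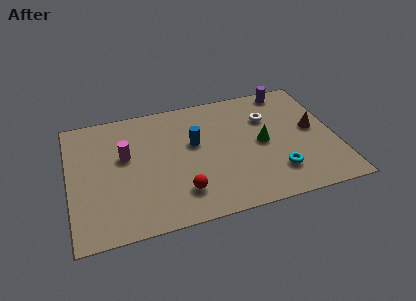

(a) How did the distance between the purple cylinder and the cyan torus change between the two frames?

+2.5

The distance was about 2.8 in the first image and 5.3 in the second, so they moved 2.5 units further apart.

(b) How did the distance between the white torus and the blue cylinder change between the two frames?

+2.0

The distance was about 1.6 in the first image and 3.6 in the second, so they moved 2.0 units further apart.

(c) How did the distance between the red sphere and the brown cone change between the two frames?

-0.8

Before: roughly 7.5 units apart; after: 6.7. That's 0.8 units closer together.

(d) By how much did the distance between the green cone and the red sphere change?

-2.3

Before: roughly 6.7 units apart; after: 4.4. That's 2.3 units closer together.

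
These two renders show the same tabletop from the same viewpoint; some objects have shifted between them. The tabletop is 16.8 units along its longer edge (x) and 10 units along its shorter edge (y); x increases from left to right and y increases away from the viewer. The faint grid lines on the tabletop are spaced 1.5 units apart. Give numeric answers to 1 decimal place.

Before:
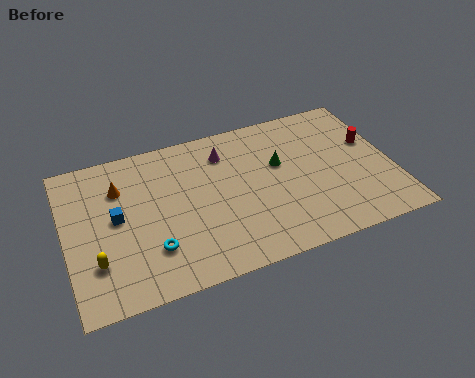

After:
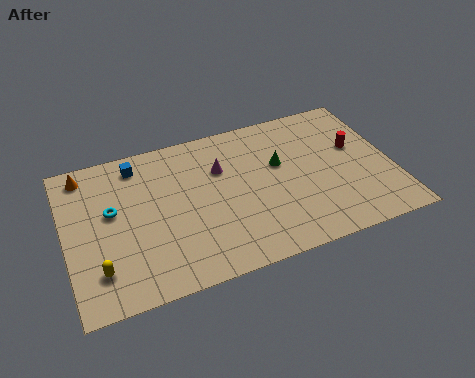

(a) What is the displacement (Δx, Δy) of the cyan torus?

(-1.8, 3.1)

The cyan torus was at about (4.2, 2.7) and moved to about (2.4, 5.8).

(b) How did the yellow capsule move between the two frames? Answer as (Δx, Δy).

(0.1, -0.5)

The yellow capsule was at about (1.4, 2.8) and moved to about (1.5, 2.3).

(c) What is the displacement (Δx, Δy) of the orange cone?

(-1.7, 1.5)

The orange cone was at about (2.9, 7.2) and moved to about (1.2, 8.7).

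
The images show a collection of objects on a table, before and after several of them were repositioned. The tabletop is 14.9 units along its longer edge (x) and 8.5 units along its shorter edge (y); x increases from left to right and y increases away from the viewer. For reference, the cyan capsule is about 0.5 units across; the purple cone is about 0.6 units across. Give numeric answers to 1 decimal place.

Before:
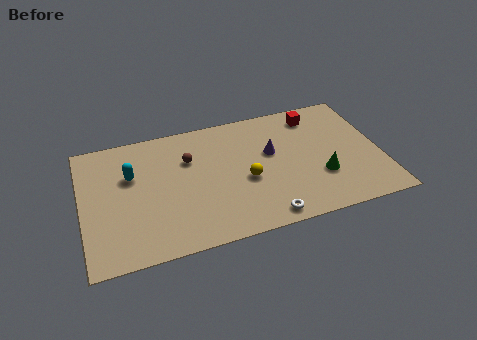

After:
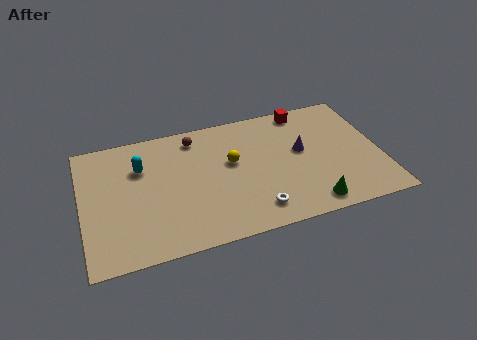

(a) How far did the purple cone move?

1.5

The purple cone moved from about (9.5, 5.1) to (11.0, 4.8), a distance of √(1.5² + 0.3²) ≈ 1.5.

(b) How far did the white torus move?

0.7

The white torus moved from about (8.8, 0.9) to (8.4, 1.5), a distance of √(0.4² + 0.6²) ≈ 0.7.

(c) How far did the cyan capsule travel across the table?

0.6

From (2.5, 5.5) to (3.0, 5.9), the cyan capsule covered √(0.5² + 0.4²) ≈ 0.6 units.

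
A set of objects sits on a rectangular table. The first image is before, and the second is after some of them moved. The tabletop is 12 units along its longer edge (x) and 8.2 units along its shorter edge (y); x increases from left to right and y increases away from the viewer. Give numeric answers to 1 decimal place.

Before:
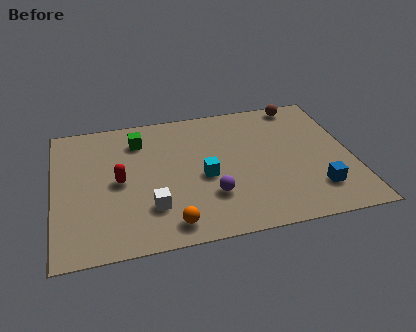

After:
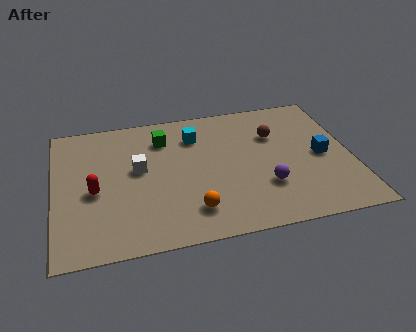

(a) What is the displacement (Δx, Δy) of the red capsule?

(-1.0, -0.4)

The red capsule was at about (2.6, 4.0) and moved to about (1.6, 3.6).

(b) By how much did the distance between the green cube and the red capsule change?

+1.4

Before: roughly 2.6 units apart; after: 4.0. That's 1.4 units further apart.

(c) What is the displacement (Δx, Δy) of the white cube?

(-0.4, 2.4)

The white cube was at about (3.8, 2.2) and moved to about (3.4, 4.6).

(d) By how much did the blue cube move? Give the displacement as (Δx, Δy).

(0.4, 2.0)

From the two frames, the blue cube sits at roughly (10.4, 1.9) before and (10.8, 3.9) after.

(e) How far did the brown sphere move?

2.2

The brown sphere moved from about (10.2, 7.4) to (9.0, 5.6), a distance of √(1.2² + 1.8²) ≈ 2.2.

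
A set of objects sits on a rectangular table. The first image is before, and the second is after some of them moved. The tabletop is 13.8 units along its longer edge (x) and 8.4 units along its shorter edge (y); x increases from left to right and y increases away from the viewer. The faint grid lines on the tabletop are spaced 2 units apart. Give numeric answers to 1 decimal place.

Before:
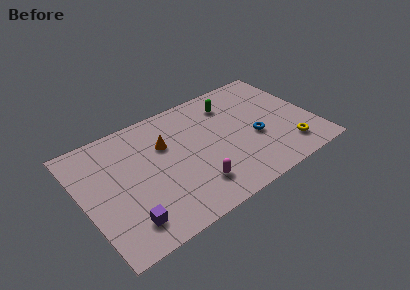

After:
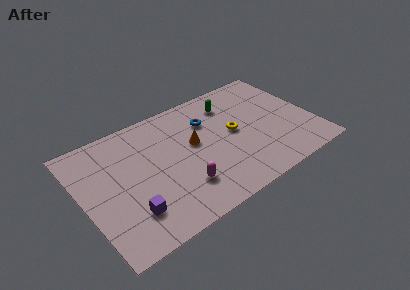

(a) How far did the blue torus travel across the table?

3.5

The blue torus was near (10.2, 3.4) before and (7.8, 6.0) after, so it travelled √(2.4² + 2.6²) ≈ 3.5 units.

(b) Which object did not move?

the green capsule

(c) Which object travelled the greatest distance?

the yellow torus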